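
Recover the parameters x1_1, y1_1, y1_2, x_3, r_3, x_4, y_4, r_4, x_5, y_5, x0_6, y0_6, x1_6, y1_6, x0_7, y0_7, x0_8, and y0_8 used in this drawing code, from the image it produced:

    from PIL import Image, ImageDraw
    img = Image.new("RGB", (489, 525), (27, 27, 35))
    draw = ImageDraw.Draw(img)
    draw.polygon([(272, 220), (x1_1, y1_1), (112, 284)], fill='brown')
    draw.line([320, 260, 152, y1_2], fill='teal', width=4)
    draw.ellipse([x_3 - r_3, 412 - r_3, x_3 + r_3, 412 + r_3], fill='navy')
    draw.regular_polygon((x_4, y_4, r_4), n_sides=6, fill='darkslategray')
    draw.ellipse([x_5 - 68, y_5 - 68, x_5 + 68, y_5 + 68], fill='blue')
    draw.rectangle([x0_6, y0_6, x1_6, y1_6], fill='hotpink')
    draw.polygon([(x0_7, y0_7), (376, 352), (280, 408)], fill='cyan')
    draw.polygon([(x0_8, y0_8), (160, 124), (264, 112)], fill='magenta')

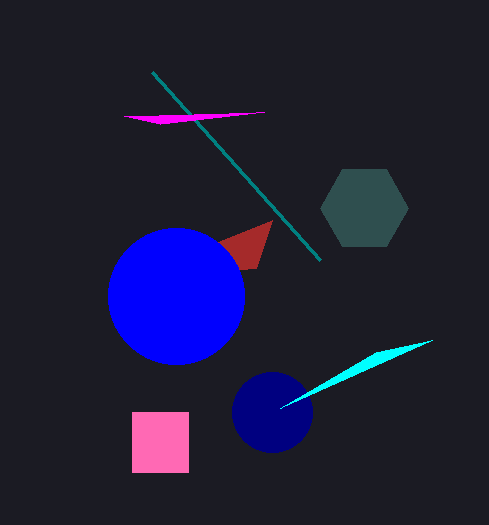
x1_1 = 256; y1_1 = 268; y1_2 = 72; x_3 = 272; r_3 = 40; x_4 = 364; y_4 = 208; r_4 = 44; x_5 = 176; y_5 = 296; x0_6 = 132; y0_6 = 412; x1_6 = 188; y1_6 = 472; x0_7 = 432; y0_7 = 340; x0_8 = 124; y0_8 = 116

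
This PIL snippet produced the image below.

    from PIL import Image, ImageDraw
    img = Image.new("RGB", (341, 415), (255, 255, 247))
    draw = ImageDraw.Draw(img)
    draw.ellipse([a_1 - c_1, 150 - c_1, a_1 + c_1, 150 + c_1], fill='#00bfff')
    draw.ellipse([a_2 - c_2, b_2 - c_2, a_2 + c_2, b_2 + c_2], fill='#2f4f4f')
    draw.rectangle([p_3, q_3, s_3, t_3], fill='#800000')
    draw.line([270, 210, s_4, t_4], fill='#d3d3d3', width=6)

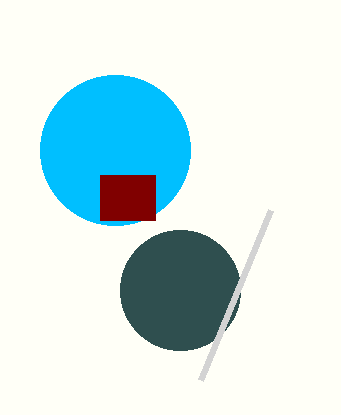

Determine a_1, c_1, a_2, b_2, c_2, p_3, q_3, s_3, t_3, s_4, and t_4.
a_1 = 115, c_1 = 75, a_2 = 180, b_2 = 290, c_2 = 60, p_3 = 100, q_3 = 175, s_3 = 155, t_3 = 220, s_4 = 200, t_4 = 380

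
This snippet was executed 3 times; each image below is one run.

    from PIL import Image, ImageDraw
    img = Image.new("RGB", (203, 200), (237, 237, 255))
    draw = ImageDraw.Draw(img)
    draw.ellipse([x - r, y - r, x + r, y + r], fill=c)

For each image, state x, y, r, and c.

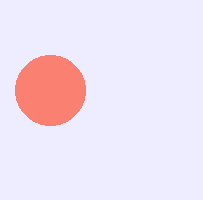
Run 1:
x = 50, y = 90, r = 35, c = 'salmon'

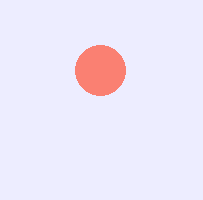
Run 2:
x = 100; y = 70; r = 25; c = 'salmon'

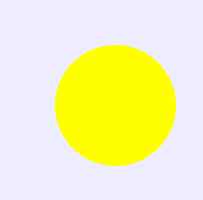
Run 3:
x = 115
y = 105
r = 60
c = 'yellow'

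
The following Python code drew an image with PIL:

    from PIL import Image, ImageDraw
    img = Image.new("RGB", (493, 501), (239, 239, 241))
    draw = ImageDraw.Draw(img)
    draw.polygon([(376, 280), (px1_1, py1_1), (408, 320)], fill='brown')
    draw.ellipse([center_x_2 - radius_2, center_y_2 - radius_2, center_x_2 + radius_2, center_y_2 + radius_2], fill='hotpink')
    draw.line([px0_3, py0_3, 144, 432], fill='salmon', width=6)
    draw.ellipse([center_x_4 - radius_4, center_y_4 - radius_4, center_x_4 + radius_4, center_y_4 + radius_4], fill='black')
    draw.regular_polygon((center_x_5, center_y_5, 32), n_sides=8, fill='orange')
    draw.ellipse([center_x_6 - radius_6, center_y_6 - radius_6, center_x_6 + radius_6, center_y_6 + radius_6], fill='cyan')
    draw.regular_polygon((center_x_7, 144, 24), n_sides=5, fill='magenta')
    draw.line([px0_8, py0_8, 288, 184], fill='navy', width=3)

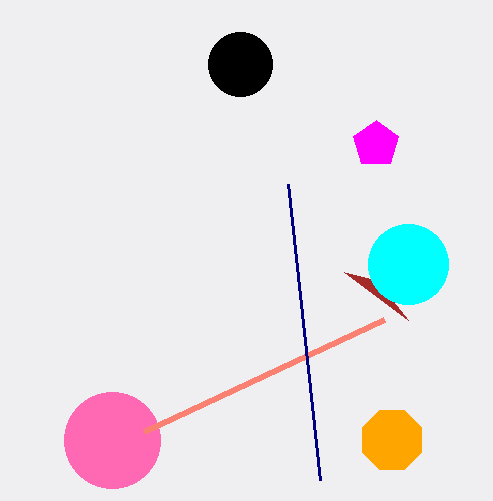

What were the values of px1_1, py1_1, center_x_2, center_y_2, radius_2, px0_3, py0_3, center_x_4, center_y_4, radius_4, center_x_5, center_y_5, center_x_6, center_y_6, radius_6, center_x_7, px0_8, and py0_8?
px1_1 = 344
py1_1 = 272
center_x_2 = 112
center_y_2 = 440
radius_2 = 48
px0_3 = 384
py0_3 = 320
center_x_4 = 240
center_y_4 = 64
radius_4 = 32
center_x_5 = 392
center_y_5 = 440
center_x_6 = 408
center_y_6 = 264
radius_6 = 40
center_x_7 = 376
px0_8 = 320
py0_8 = 480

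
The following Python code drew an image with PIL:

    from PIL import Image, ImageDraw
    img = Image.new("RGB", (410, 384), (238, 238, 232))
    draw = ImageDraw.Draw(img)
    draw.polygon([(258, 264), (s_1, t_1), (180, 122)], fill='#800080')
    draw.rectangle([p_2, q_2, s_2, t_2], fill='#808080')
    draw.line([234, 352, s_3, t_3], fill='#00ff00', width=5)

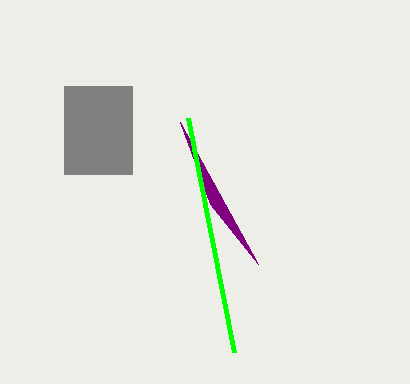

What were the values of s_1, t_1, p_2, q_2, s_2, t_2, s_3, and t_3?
s_1 = 210; t_1 = 204; p_2 = 64; q_2 = 86; s_2 = 132; t_2 = 174; s_3 = 188; t_3 = 118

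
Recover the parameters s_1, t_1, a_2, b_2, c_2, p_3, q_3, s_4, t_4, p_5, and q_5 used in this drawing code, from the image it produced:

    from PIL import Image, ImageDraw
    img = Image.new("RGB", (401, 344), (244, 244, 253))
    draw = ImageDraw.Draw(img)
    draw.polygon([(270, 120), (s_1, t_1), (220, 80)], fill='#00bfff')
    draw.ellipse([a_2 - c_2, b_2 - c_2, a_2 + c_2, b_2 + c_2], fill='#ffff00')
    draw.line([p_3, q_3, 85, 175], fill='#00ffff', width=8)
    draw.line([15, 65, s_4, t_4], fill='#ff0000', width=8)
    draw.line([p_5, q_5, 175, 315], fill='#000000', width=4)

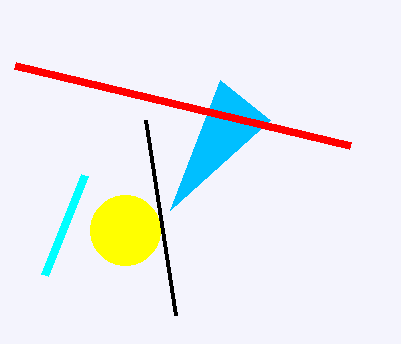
s_1 = 170; t_1 = 210; a_2 = 125; b_2 = 230; c_2 = 35; p_3 = 45; q_3 = 275; s_4 = 350; t_4 = 145; p_5 = 145; q_5 = 120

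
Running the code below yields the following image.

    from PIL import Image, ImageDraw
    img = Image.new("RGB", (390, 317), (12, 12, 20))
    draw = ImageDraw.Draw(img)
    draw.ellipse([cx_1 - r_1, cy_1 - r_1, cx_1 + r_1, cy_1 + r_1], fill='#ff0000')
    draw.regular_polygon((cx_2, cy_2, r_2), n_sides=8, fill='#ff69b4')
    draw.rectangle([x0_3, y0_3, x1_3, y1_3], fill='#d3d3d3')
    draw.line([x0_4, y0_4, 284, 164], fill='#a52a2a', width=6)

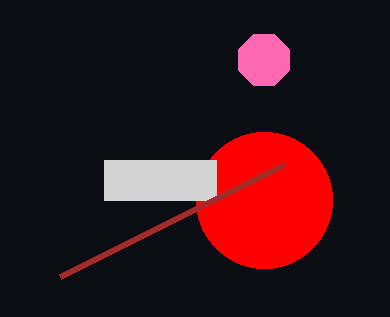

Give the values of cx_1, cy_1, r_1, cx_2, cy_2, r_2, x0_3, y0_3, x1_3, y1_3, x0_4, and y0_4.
cx_1 = 264
cy_1 = 200
r_1 = 68
cx_2 = 264
cy_2 = 60
r_2 = 28
x0_3 = 104
y0_3 = 160
x1_3 = 216
y1_3 = 200
x0_4 = 60
y0_4 = 276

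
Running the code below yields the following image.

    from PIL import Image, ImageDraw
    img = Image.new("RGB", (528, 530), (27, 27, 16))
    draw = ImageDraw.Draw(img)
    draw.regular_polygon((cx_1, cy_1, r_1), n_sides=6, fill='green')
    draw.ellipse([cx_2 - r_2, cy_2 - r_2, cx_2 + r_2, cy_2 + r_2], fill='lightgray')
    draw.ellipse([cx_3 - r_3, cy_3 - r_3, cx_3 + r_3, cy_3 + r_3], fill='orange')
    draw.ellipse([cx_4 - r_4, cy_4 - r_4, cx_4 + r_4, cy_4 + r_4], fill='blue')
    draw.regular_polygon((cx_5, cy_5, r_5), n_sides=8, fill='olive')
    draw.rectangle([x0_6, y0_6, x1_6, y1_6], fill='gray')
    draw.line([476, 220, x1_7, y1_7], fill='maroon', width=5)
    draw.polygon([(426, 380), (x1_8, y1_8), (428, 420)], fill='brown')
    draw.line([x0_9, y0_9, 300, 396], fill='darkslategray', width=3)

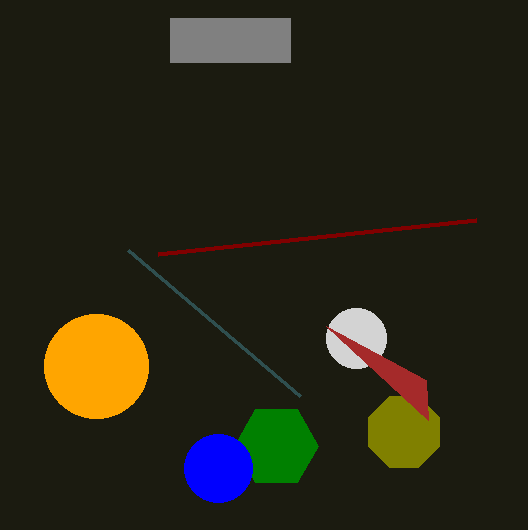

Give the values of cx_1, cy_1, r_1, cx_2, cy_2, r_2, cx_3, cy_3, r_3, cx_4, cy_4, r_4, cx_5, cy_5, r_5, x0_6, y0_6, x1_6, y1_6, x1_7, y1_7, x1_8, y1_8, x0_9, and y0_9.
cx_1 = 276
cy_1 = 446
r_1 = 42
cx_2 = 356
cy_2 = 338
r_2 = 30
cx_3 = 96
cy_3 = 366
r_3 = 52
cx_4 = 218
cy_4 = 468
r_4 = 34
cx_5 = 404
cy_5 = 432
r_5 = 38
x0_6 = 170
y0_6 = 18
x1_6 = 290
y1_6 = 62
x1_7 = 158
y1_7 = 254
x1_8 = 326
y1_8 = 326
x0_9 = 128
y0_9 = 250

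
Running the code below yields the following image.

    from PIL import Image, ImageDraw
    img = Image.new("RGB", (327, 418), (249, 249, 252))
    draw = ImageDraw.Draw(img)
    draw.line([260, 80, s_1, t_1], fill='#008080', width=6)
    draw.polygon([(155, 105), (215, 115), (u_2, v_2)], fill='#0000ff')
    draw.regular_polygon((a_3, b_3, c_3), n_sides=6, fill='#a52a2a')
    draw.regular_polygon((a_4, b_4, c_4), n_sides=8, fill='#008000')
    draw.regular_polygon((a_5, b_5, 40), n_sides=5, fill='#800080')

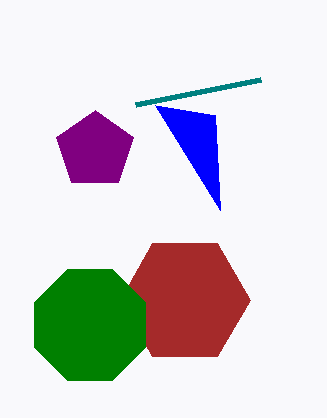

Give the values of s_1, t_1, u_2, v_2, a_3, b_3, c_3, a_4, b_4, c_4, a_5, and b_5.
s_1 = 135; t_1 = 105; u_2 = 220; v_2 = 210; a_3 = 185; b_3 = 300; c_3 = 65; a_4 = 90; b_4 = 325; c_4 = 60; a_5 = 95; b_5 = 150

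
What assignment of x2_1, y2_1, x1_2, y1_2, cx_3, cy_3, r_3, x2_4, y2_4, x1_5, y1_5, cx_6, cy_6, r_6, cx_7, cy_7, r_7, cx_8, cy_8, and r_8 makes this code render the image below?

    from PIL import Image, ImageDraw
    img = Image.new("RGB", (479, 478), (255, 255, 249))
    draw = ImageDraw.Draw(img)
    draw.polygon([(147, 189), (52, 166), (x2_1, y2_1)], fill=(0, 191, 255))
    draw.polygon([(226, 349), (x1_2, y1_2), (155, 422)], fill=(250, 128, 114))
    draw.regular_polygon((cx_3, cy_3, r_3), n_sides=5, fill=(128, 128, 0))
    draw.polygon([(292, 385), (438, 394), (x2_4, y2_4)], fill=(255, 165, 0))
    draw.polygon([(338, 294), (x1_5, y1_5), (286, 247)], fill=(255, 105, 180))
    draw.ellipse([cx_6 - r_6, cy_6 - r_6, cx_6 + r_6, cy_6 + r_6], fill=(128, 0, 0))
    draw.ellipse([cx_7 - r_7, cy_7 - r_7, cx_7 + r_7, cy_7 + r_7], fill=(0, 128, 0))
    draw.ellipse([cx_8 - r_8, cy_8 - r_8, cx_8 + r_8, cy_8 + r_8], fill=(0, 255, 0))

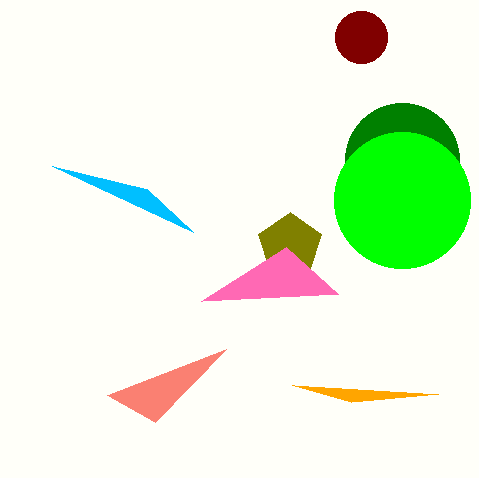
x2_1 = 193
y2_1 = 232
x1_2 = 107
y1_2 = 395
cx_3 = 290
cy_3 = 245
r_3 = 33
x2_4 = 351
y2_4 = 402
x1_5 = 201
y1_5 = 301
cx_6 = 361
cy_6 = 37
r_6 = 26
cx_7 = 402
cy_7 = 160
r_7 = 57
cx_8 = 402
cy_8 = 200
r_8 = 68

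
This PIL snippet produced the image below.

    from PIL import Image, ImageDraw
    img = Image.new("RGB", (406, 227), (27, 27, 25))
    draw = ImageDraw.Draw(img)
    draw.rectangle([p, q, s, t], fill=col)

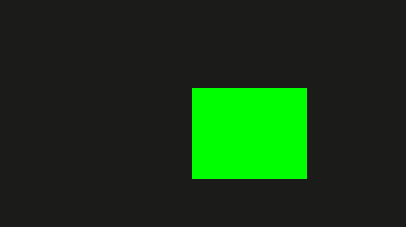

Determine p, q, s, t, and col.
p = 192; q = 88; s = 306; t = 178; col = 'lime'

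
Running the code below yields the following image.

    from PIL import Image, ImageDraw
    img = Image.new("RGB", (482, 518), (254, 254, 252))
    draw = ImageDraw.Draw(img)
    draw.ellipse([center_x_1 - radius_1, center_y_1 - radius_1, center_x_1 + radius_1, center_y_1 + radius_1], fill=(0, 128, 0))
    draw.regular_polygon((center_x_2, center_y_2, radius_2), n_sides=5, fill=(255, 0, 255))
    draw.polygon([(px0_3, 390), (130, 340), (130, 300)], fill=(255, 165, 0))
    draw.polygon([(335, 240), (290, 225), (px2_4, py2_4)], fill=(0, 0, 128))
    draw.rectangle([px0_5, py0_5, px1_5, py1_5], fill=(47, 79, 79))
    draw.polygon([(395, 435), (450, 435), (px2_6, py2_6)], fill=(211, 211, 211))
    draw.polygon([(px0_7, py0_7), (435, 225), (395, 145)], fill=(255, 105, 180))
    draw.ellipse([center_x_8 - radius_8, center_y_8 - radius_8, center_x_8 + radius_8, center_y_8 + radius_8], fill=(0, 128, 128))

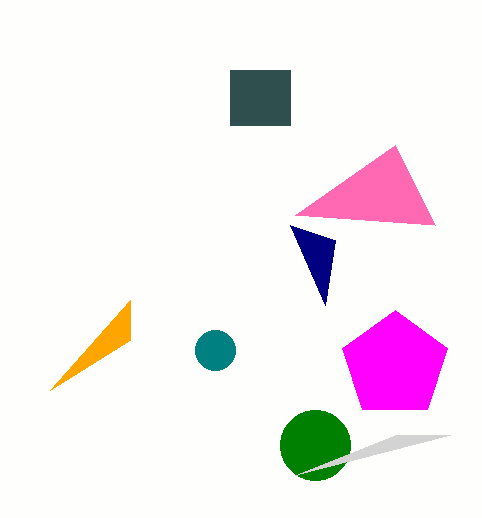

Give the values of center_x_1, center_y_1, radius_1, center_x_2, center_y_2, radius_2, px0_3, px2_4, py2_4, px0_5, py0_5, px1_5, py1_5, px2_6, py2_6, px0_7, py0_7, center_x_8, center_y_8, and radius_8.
center_x_1 = 315; center_y_1 = 445; radius_1 = 35; center_x_2 = 395; center_y_2 = 365; radius_2 = 55; px0_3 = 50; px2_4 = 325; py2_4 = 305; px0_5 = 230; py0_5 = 70; px1_5 = 290; py1_5 = 125; px2_6 = 295; py2_6 = 475; px0_7 = 295; py0_7 = 215; center_x_8 = 215; center_y_8 = 350; radius_8 = 20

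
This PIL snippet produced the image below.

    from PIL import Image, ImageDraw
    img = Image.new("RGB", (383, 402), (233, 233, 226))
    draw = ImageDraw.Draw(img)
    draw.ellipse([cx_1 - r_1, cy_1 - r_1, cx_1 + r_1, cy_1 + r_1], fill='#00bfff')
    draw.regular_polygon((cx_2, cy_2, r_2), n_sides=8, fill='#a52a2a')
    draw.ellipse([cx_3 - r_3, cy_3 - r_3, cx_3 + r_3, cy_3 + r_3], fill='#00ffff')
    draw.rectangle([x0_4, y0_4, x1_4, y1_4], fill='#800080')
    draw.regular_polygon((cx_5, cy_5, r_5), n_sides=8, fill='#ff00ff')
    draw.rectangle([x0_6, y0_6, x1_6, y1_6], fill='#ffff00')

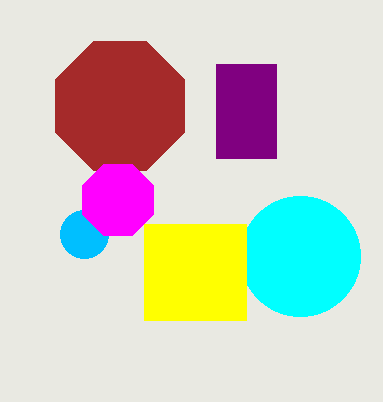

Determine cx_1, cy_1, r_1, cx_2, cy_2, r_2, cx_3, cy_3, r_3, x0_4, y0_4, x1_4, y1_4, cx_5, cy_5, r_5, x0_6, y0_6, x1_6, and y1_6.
cx_1 = 84, cy_1 = 234, r_1 = 24, cx_2 = 120, cy_2 = 106, r_2 = 70, cx_3 = 300, cy_3 = 256, r_3 = 60, x0_4 = 216, y0_4 = 64, x1_4 = 276, y1_4 = 158, cx_5 = 118, cy_5 = 200, r_5 = 38, x0_6 = 144, y0_6 = 224, x1_6 = 246, y1_6 = 320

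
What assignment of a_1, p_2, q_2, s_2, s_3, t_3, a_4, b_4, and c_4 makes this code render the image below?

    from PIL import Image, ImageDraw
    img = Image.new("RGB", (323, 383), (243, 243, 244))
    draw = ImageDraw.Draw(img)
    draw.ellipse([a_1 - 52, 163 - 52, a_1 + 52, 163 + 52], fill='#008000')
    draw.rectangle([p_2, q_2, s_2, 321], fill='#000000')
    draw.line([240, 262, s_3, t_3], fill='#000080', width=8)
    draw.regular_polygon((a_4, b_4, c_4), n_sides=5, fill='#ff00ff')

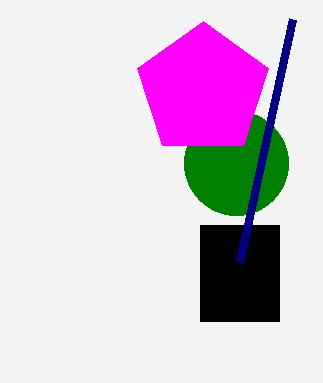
a_1 = 236, p_2 = 200, q_2 = 225, s_2 = 279, s_3 = 293, t_3 = 19, a_4 = 203, b_4 = 90, c_4 = 69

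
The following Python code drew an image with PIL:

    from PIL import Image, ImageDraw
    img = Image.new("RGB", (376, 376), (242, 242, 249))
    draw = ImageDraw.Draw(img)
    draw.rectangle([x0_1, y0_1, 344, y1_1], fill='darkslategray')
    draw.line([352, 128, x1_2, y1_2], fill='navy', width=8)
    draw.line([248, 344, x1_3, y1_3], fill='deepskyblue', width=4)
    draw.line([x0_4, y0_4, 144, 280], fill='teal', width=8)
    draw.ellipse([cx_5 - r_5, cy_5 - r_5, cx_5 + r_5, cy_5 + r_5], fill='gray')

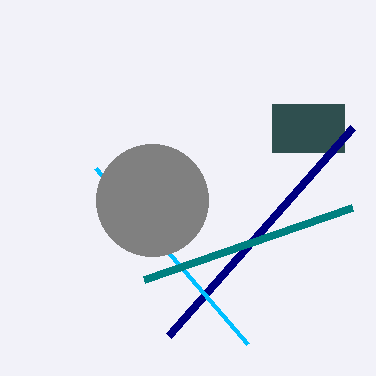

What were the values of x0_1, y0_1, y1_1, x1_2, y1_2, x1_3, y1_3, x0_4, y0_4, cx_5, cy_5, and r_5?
x0_1 = 272; y0_1 = 104; y1_1 = 152; x1_2 = 168; y1_2 = 336; x1_3 = 96; y1_3 = 168; x0_4 = 352; y0_4 = 208; cx_5 = 152; cy_5 = 200; r_5 = 56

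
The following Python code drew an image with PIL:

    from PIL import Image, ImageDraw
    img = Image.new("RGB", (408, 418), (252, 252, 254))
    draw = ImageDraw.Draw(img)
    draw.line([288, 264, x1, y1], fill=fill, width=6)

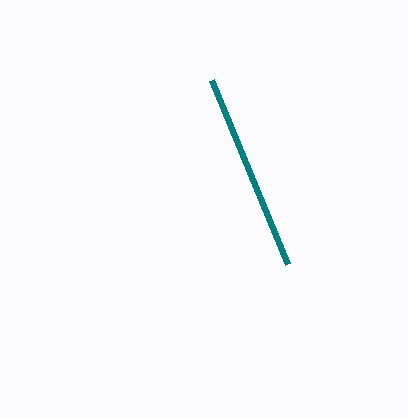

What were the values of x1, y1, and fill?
x1 = 212, y1 = 80, fill = 'teal'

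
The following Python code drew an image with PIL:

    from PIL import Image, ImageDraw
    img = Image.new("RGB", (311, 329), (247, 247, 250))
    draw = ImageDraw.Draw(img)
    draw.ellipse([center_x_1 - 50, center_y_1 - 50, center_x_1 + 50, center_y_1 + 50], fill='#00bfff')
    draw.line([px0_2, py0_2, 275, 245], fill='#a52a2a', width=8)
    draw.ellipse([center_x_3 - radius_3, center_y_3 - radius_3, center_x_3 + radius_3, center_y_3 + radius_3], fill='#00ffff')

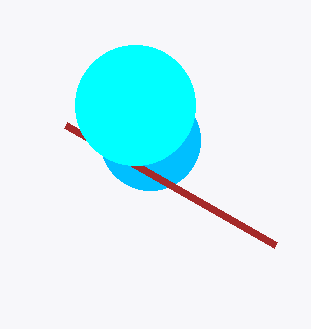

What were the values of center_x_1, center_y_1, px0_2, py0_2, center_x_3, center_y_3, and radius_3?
center_x_1 = 150; center_y_1 = 140; px0_2 = 65; py0_2 = 125; center_x_3 = 135; center_y_3 = 105; radius_3 = 60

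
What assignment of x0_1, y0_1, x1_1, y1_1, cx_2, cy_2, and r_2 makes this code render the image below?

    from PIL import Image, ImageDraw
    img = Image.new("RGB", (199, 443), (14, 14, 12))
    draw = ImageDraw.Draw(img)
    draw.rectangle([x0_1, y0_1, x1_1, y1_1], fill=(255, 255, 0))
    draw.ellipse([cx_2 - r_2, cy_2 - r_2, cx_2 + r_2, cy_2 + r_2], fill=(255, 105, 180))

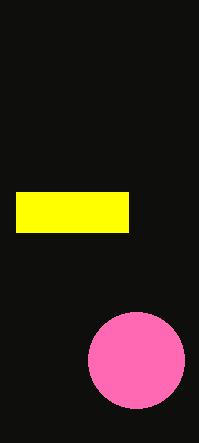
x0_1 = 16; y0_1 = 192; x1_1 = 128; y1_1 = 232; cx_2 = 136; cy_2 = 360; r_2 = 48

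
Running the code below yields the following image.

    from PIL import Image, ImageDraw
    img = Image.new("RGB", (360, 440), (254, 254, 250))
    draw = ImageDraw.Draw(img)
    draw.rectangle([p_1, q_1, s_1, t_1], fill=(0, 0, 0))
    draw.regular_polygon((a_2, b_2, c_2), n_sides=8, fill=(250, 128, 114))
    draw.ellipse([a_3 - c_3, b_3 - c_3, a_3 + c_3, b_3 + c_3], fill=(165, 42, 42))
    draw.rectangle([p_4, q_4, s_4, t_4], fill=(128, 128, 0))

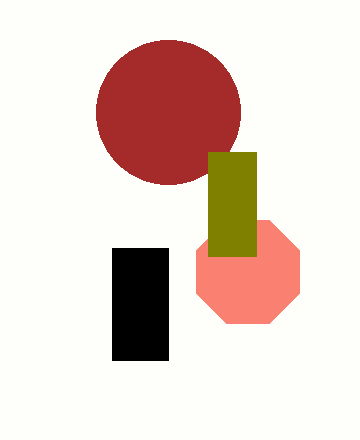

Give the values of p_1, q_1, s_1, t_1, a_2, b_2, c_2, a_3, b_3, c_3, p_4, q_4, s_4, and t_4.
p_1 = 112, q_1 = 248, s_1 = 168, t_1 = 360, a_2 = 248, b_2 = 272, c_2 = 56, a_3 = 168, b_3 = 112, c_3 = 72, p_4 = 208, q_4 = 152, s_4 = 256, t_4 = 256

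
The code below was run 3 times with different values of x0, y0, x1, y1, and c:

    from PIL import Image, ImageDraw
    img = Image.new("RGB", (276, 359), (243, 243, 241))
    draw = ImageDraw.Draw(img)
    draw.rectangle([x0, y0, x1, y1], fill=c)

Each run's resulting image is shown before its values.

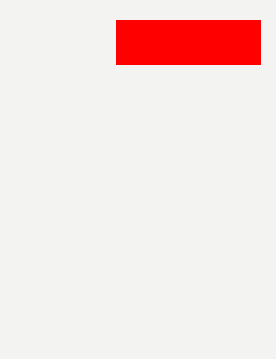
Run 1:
x0 = 116; y0 = 20; x1 = 260; y1 = 64; c = 'red'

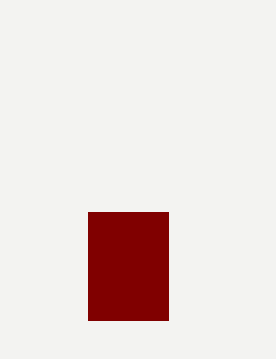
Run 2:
x0 = 88, y0 = 212, x1 = 168, y1 = 320, c = 'maroon'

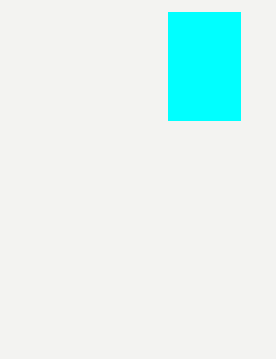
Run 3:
x0 = 168; y0 = 12; x1 = 240; y1 = 120; c = 'cyan'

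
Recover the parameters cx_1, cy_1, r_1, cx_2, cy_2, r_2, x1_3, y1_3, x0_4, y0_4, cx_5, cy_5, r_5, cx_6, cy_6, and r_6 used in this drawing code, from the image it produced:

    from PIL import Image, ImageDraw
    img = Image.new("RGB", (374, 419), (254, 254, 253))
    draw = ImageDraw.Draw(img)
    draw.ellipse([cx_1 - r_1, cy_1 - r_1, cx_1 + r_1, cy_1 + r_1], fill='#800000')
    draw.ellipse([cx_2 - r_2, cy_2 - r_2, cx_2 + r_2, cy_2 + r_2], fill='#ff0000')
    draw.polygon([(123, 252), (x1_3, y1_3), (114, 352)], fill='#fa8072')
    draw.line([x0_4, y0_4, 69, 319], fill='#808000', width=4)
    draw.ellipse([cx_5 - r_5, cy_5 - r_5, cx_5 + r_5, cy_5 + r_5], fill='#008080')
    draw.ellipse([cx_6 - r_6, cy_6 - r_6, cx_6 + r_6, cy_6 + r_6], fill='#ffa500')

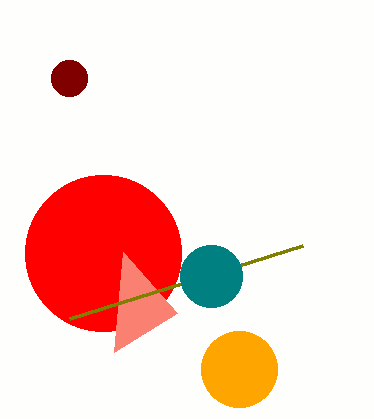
cx_1 = 69, cy_1 = 78, r_1 = 18, cx_2 = 103, cy_2 = 253, r_2 = 78, x1_3 = 177, y1_3 = 313, x0_4 = 302, y0_4 = 246, cx_5 = 211, cy_5 = 276, r_5 = 31, cx_6 = 239, cy_6 = 369, r_6 = 38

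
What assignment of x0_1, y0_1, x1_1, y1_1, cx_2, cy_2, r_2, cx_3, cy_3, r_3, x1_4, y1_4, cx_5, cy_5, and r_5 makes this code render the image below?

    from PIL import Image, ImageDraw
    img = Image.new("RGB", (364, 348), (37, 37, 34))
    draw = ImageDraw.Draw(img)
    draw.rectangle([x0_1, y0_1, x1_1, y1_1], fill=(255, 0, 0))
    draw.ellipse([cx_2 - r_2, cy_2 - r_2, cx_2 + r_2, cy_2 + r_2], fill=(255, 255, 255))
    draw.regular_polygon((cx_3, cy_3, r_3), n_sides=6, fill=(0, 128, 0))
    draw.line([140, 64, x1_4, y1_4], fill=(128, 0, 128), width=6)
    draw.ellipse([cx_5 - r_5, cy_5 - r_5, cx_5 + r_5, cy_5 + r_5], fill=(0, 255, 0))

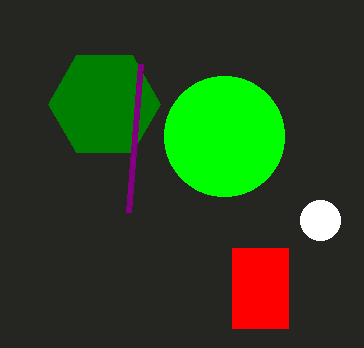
x0_1 = 232; y0_1 = 248; x1_1 = 288; y1_1 = 328; cx_2 = 320; cy_2 = 220; r_2 = 20; cx_3 = 104; cy_3 = 104; r_3 = 56; x1_4 = 128; y1_4 = 212; cx_5 = 224; cy_5 = 136; r_5 = 60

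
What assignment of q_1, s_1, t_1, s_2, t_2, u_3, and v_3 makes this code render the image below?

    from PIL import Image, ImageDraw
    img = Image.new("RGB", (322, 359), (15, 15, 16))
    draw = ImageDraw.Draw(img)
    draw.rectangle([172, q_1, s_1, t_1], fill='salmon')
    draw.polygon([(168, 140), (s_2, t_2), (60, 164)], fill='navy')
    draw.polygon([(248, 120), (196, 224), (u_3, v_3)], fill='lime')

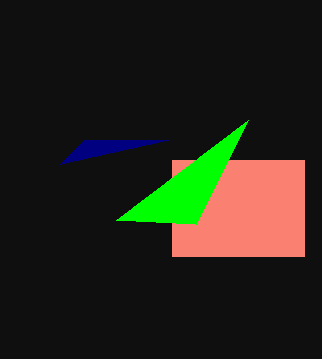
q_1 = 160, s_1 = 304, t_1 = 256, s_2 = 84, t_2 = 140, u_3 = 116, v_3 = 220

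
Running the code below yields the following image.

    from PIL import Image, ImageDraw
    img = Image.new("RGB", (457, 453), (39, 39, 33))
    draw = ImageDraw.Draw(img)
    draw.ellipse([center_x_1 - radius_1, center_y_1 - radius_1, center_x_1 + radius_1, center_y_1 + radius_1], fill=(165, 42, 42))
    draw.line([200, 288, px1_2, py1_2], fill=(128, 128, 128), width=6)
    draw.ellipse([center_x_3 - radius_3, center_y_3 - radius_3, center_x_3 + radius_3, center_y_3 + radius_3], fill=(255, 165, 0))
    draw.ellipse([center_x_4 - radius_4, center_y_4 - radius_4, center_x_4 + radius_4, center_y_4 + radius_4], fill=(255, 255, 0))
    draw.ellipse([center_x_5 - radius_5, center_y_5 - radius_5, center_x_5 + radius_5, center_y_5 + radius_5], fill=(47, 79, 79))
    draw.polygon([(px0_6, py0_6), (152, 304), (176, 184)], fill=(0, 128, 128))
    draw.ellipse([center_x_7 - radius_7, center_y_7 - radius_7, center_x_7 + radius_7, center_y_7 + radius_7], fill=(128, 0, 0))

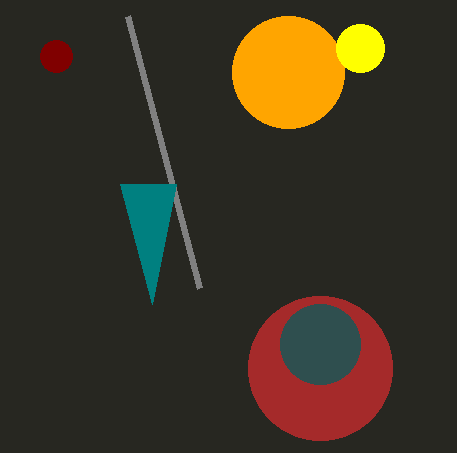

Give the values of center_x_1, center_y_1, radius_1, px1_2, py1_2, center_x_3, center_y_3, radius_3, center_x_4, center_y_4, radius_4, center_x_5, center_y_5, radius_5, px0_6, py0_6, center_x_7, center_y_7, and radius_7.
center_x_1 = 320; center_y_1 = 368; radius_1 = 72; px1_2 = 128; py1_2 = 16; center_x_3 = 288; center_y_3 = 72; radius_3 = 56; center_x_4 = 360; center_y_4 = 48; radius_4 = 24; center_x_5 = 320; center_y_5 = 344; radius_5 = 40; px0_6 = 120; py0_6 = 184; center_x_7 = 56; center_y_7 = 56; radius_7 = 16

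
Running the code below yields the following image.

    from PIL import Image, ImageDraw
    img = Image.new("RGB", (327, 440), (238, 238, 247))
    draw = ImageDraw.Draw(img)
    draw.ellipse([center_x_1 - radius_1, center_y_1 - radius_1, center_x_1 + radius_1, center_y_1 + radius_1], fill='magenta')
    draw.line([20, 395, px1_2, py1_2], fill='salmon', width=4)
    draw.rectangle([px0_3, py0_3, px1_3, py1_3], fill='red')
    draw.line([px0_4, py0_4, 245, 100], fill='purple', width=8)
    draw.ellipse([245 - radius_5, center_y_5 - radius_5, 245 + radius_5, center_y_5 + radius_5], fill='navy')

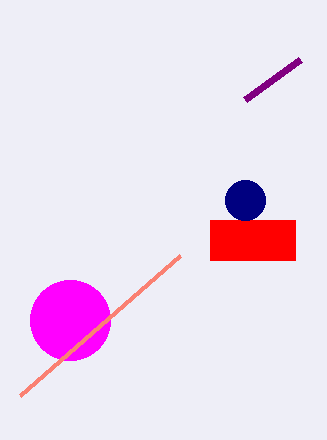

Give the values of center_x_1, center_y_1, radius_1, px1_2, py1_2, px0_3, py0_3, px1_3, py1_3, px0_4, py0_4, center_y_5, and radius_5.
center_x_1 = 70; center_y_1 = 320; radius_1 = 40; px1_2 = 180; py1_2 = 255; px0_3 = 210; py0_3 = 220; px1_3 = 295; py1_3 = 260; px0_4 = 300; py0_4 = 60; center_y_5 = 200; radius_5 = 20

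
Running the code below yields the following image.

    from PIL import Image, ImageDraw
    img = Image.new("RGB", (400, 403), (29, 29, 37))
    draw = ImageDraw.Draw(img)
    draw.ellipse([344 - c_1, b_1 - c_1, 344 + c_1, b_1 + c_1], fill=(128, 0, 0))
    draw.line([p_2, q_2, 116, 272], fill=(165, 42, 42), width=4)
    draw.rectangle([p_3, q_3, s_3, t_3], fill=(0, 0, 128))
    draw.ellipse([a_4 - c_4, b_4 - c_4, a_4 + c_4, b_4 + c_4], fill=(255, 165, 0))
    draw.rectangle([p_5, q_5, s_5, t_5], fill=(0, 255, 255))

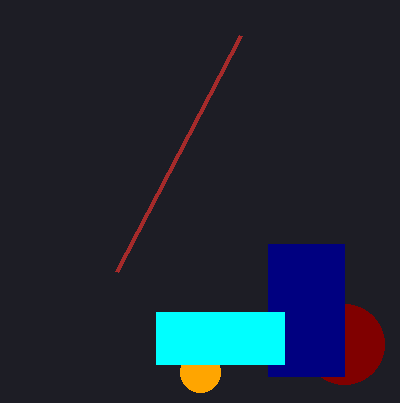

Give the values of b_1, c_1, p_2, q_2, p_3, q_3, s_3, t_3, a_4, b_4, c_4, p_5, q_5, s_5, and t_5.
b_1 = 344, c_1 = 40, p_2 = 240, q_2 = 36, p_3 = 268, q_3 = 244, s_3 = 344, t_3 = 376, a_4 = 200, b_4 = 372, c_4 = 20, p_5 = 156, q_5 = 312, s_5 = 284, t_5 = 364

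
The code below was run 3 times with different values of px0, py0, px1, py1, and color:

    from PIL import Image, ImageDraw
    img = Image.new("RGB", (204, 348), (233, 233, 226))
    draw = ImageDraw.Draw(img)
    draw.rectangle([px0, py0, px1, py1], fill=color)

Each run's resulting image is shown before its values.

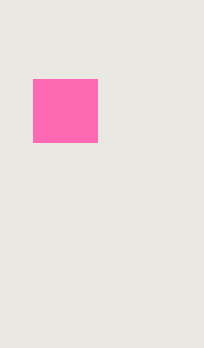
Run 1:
px0 = 33; py0 = 79; px1 = 97; py1 = 142; color = 'hotpink'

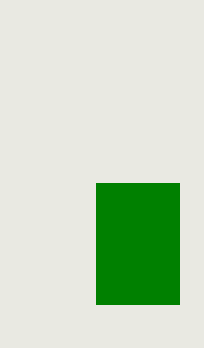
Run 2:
px0 = 96
py0 = 183
px1 = 179
py1 = 304
color = 'green'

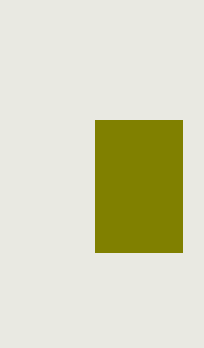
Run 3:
px0 = 95, py0 = 120, px1 = 182, py1 = 252, color = 'olive'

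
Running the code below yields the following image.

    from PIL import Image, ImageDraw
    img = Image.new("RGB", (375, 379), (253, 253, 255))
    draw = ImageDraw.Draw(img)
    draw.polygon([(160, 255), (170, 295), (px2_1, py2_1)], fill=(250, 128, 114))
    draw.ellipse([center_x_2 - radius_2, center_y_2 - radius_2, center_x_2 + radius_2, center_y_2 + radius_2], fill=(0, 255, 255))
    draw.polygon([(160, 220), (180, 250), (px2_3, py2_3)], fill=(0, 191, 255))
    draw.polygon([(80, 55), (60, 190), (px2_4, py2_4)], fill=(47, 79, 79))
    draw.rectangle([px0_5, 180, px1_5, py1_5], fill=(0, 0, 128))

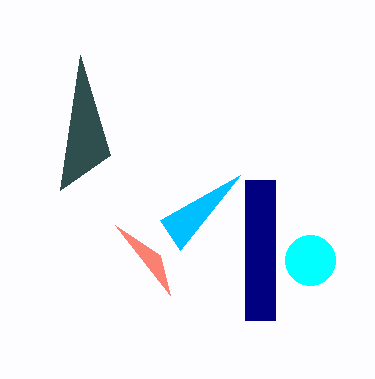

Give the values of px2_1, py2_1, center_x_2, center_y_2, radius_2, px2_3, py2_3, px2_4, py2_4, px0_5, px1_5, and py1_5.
px2_1 = 115
py2_1 = 225
center_x_2 = 310
center_y_2 = 260
radius_2 = 25
px2_3 = 240
py2_3 = 175
px2_4 = 110
py2_4 = 155
px0_5 = 245
px1_5 = 275
py1_5 = 320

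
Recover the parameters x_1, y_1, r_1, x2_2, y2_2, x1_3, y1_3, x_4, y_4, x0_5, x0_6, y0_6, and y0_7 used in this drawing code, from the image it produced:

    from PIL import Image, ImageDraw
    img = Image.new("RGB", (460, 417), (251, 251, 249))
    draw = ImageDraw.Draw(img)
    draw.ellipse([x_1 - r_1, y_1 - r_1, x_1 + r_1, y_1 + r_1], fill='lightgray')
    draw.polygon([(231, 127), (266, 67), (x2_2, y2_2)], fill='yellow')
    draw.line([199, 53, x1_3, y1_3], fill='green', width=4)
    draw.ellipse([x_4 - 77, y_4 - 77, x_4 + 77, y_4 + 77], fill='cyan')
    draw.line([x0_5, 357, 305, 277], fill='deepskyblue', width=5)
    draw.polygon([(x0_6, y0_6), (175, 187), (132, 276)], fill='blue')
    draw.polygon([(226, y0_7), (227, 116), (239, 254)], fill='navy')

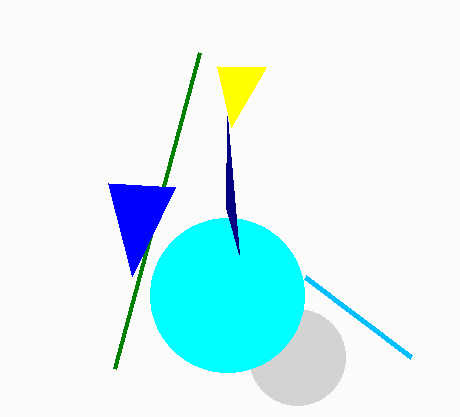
x_1 = 297
y_1 = 357
r_1 = 48
x2_2 = 217
y2_2 = 66
x1_3 = 114
y1_3 = 369
x_4 = 227
y_4 = 295
x0_5 = 411
x0_6 = 108
y0_6 = 183
y0_7 = 208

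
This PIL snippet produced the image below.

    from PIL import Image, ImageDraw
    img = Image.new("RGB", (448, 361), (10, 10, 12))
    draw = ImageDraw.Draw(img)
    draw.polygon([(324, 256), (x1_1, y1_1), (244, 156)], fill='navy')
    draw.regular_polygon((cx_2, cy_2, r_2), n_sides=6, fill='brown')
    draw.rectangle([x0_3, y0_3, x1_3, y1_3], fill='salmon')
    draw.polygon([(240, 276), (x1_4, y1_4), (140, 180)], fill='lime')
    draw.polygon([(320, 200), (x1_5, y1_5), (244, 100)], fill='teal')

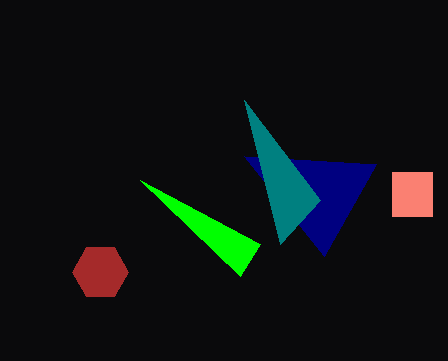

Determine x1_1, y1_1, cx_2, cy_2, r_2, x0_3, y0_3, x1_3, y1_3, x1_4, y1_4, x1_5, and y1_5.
x1_1 = 376; y1_1 = 164; cx_2 = 100; cy_2 = 272; r_2 = 28; x0_3 = 392; y0_3 = 172; x1_3 = 432; y1_3 = 216; x1_4 = 260; y1_4 = 244; x1_5 = 280; y1_5 = 244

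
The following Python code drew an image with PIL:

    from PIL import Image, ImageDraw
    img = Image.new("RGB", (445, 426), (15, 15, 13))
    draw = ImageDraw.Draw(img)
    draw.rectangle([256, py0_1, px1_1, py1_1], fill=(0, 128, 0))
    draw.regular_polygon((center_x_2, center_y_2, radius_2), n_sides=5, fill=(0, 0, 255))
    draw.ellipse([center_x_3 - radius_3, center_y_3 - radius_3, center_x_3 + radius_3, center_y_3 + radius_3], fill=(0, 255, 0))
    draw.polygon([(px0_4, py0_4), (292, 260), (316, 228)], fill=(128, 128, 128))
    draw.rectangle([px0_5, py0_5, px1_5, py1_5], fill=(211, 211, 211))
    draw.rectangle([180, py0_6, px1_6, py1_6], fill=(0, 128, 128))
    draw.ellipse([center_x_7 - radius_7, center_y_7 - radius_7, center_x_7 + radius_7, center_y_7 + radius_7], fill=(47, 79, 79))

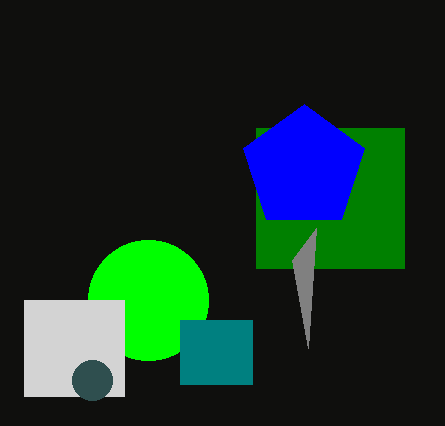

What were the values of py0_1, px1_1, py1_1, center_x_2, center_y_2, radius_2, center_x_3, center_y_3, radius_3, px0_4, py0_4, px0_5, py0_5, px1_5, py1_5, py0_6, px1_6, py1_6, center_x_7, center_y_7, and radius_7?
py0_1 = 128, px1_1 = 404, py1_1 = 268, center_x_2 = 304, center_y_2 = 168, radius_2 = 64, center_x_3 = 148, center_y_3 = 300, radius_3 = 60, px0_4 = 308, py0_4 = 348, px0_5 = 24, py0_5 = 300, px1_5 = 124, py1_5 = 396, py0_6 = 320, px1_6 = 252, py1_6 = 384, center_x_7 = 92, center_y_7 = 380, radius_7 = 20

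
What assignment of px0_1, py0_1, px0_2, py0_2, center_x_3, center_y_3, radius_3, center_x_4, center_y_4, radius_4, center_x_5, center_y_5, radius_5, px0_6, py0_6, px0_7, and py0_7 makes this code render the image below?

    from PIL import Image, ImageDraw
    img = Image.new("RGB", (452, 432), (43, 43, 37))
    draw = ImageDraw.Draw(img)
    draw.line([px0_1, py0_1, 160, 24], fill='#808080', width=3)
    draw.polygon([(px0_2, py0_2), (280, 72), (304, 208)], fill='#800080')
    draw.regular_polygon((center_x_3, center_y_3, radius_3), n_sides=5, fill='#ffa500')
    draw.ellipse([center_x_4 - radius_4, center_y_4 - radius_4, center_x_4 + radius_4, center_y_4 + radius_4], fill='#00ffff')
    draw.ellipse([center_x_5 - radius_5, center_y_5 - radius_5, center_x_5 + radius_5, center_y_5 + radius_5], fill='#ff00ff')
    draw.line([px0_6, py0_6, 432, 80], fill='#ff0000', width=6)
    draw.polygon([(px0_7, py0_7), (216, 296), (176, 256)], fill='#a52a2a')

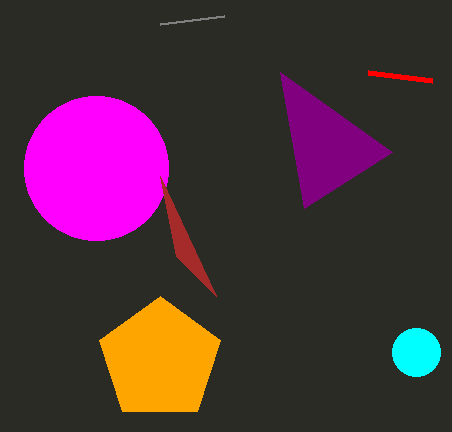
px0_1 = 224, py0_1 = 16, px0_2 = 392, py0_2 = 152, center_x_3 = 160, center_y_3 = 360, radius_3 = 64, center_x_4 = 416, center_y_4 = 352, radius_4 = 24, center_x_5 = 96, center_y_5 = 168, radius_5 = 72, px0_6 = 368, py0_6 = 72, px0_7 = 160, py0_7 = 176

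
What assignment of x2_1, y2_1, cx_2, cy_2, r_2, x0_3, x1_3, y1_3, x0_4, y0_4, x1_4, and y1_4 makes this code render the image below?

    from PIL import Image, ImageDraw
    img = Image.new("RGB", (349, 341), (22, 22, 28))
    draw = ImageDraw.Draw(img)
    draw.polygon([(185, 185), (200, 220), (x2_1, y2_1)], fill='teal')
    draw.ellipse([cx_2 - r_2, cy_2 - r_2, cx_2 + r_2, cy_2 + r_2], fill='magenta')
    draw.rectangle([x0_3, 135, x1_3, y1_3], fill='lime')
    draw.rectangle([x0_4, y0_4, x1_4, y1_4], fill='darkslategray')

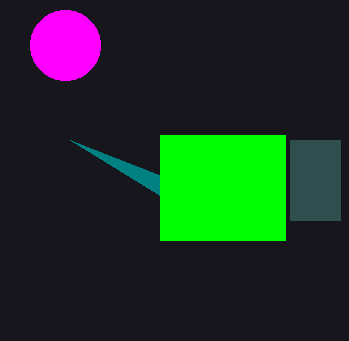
x2_1 = 70, y2_1 = 140, cx_2 = 65, cy_2 = 45, r_2 = 35, x0_3 = 160, x1_3 = 285, y1_3 = 240, x0_4 = 290, y0_4 = 140, x1_4 = 340, y1_4 = 220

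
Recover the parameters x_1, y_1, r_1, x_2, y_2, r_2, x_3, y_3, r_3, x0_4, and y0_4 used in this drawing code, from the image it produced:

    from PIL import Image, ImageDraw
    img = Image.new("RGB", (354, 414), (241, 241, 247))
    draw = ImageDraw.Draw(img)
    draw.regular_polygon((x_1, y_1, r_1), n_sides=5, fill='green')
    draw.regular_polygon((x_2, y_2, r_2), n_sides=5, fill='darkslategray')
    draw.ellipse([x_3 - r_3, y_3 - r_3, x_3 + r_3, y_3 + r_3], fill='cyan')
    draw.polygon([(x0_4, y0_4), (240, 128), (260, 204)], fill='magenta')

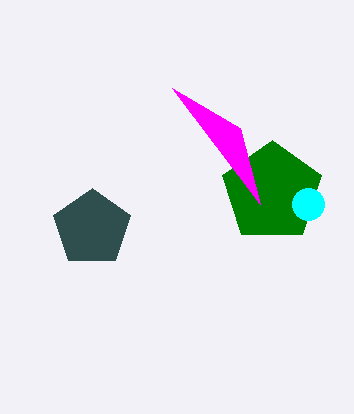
x_1 = 272, y_1 = 192, r_1 = 52, x_2 = 92, y_2 = 228, r_2 = 40, x_3 = 308, y_3 = 204, r_3 = 16, x0_4 = 172, y0_4 = 88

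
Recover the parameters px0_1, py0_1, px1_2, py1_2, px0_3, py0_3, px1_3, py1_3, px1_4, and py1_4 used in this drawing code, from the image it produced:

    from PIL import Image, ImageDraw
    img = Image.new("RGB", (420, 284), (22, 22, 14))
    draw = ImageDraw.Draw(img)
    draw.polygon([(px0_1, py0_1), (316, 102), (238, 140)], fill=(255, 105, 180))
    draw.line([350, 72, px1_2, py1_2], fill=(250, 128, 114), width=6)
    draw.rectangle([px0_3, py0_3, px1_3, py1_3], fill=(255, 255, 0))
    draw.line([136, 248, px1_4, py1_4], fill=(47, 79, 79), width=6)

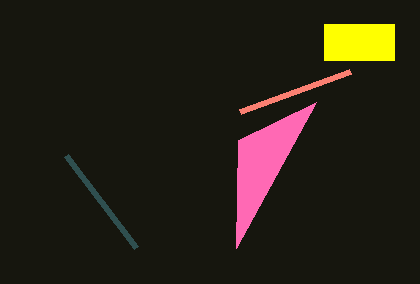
px0_1 = 236
py0_1 = 248
px1_2 = 240
py1_2 = 112
px0_3 = 324
py0_3 = 24
px1_3 = 394
py1_3 = 60
px1_4 = 66
py1_4 = 156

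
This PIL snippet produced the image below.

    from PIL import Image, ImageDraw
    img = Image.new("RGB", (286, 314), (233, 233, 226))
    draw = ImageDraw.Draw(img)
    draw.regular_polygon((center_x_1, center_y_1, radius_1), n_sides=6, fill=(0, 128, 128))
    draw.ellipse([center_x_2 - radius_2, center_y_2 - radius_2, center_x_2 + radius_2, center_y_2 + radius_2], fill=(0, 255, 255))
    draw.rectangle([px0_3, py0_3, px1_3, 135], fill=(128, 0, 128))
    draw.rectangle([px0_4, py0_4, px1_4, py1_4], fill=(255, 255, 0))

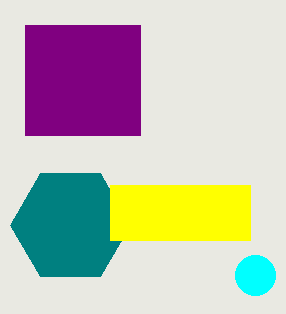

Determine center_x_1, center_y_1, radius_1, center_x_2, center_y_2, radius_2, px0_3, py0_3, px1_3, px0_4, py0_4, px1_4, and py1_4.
center_x_1 = 70; center_y_1 = 225; radius_1 = 60; center_x_2 = 255; center_y_2 = 275; radius_2 = 20; px0_3 = 25; py0_3 = 25; px1_3 = 140; px0_4 = 110; py0_4 = 185; px1_4 = 250; py1_4 = 240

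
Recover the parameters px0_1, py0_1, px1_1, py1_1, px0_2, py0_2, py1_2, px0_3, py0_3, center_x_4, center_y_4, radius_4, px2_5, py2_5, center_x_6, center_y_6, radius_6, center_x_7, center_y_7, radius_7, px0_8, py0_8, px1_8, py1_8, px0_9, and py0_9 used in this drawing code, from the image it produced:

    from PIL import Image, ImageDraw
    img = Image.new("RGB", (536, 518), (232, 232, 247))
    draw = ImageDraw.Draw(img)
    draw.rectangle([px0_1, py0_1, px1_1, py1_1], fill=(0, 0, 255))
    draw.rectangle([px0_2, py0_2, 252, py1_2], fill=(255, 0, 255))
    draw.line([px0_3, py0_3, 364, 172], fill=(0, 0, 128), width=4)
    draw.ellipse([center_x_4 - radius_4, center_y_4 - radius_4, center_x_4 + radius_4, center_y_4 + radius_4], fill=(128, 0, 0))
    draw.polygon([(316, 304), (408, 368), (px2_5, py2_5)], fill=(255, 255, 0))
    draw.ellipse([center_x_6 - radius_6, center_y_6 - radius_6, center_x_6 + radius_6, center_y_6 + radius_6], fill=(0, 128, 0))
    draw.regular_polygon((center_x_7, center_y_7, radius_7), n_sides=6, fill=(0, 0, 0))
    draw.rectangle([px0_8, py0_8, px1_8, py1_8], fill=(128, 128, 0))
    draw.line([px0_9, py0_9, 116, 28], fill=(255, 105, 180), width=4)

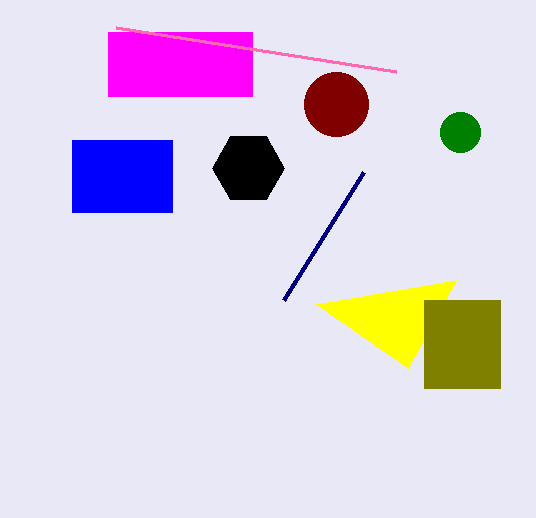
px0_1 = 72, py0_1 = 140, px1_1 = 172, py1_1 = 212, px0_2 = 108, py0_2 = 32, py1_2 = 96, px0_3 = 284, py0_3 = 300, center_x_4 = 336, center_y_4 = 104, radius_4 = 32, px2_5 = 456, py2_5 = 280, center_x_6 = 460, center_y_6 = 132, radius_6 = 20, center_x_7 = 248, center_y_7 = 168, radius_7 = 36, px0_8 = 424, py0_8 = 300, px1_8 = 500, py1_8 = 388, px0_9 = 396, py0_9 = 72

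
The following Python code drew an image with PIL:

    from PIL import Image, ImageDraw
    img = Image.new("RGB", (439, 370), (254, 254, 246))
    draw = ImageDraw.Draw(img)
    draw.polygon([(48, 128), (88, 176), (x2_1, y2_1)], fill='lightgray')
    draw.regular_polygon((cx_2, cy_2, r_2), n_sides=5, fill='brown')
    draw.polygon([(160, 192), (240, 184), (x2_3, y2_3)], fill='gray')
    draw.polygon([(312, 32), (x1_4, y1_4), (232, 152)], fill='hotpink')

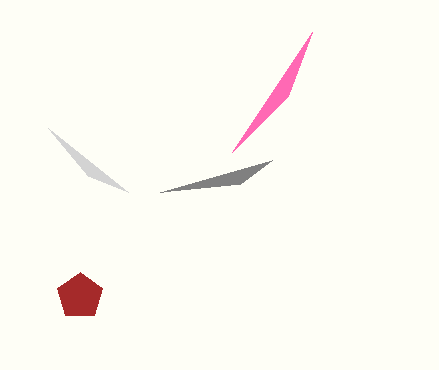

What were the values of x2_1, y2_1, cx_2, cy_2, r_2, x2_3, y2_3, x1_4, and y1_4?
x2_1 = 128, y2_1 = 192, cx_2 = 80, cy_2 = 296, r_2 = 24, x2_3 = 272, y2_3 = 160, x1_4 = 288, y1_4 = 96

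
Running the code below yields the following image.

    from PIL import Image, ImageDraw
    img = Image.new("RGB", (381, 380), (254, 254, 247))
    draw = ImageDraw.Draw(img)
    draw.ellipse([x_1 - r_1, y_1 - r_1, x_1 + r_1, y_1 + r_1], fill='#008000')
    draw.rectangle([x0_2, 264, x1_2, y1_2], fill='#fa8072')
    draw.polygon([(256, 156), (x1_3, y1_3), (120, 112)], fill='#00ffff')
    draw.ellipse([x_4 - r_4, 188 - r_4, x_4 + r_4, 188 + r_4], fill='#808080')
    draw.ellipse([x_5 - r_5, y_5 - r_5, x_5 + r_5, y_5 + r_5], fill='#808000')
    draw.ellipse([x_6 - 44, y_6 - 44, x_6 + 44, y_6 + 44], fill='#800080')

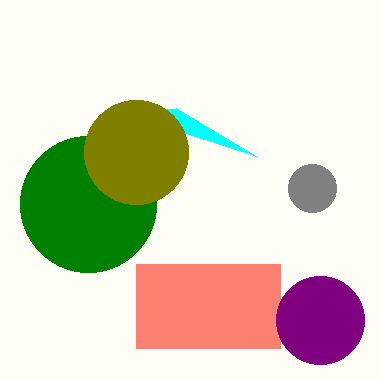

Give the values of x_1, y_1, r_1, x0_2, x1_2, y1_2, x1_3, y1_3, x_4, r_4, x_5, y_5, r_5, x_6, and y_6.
x_1 = 88, y_1 = 204, r_1 = 68, x0_2 = 136, x1_2 = 280, y1_2 = 348, x1_3 = 176, y1_3 = 108, x_4 = 312, r_4 = 24, x_5 = 136, y_5 = 152, r_5 = 52, x_6 = 320, y_6 = 320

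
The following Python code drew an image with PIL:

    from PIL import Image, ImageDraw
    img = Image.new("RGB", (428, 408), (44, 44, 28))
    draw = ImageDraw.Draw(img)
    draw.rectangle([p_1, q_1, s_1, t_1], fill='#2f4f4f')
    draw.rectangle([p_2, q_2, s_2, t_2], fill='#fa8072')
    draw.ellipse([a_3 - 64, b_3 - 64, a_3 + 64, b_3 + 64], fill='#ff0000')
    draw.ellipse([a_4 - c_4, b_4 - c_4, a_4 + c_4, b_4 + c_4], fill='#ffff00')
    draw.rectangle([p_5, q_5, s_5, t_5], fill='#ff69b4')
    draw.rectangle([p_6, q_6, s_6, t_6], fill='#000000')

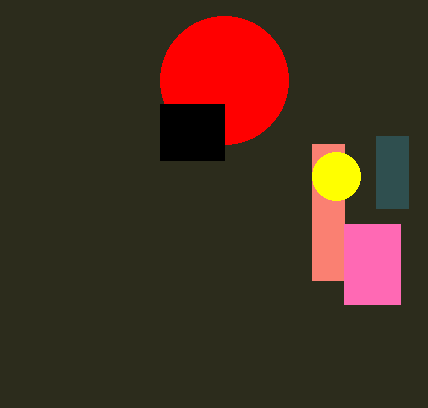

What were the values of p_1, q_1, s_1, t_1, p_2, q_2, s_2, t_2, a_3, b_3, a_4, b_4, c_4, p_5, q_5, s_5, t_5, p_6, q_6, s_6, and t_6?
p_1 = 376; q_1 = 136; s_1 = 408; t_1 = 208; p_2 = 312; q_2 = 144; s_2 = 344; t_2 = 280; a_3 = 224; b_3 = 80; a_4 = 336; b_4 = 176; c_4 = 24; p_5 = 344; q_5 = 224; s_5 = 400; t_5 = 304; p_6 = 160; q_6 = 104; s_6 = 224; t_6 = 160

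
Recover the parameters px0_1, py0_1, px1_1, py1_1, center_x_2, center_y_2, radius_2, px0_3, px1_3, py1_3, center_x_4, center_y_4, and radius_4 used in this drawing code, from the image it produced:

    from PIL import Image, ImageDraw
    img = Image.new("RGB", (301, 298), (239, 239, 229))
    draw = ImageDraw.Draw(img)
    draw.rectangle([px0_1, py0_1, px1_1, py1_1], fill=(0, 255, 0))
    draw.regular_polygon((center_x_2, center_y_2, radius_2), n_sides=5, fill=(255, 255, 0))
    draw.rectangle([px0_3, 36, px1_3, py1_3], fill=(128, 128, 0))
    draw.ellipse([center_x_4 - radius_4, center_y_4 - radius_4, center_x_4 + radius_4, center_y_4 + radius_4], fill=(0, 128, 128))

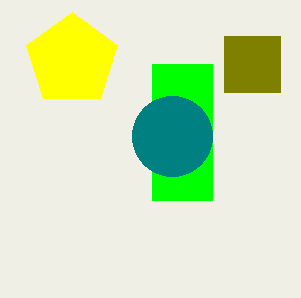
px0_1 = 152, py0_1 = 64, px1_1 = 212, py1_1 = 200, center_x_2 = 72, center_y_2 = 60, radius_2 = 48, px0_3 = 224, px1_3 = 280, py1_3 = 92, center_x_4 = 172, center_y_4 = 136, radius_4 = 40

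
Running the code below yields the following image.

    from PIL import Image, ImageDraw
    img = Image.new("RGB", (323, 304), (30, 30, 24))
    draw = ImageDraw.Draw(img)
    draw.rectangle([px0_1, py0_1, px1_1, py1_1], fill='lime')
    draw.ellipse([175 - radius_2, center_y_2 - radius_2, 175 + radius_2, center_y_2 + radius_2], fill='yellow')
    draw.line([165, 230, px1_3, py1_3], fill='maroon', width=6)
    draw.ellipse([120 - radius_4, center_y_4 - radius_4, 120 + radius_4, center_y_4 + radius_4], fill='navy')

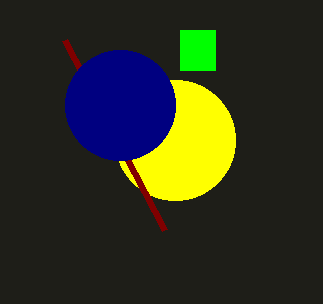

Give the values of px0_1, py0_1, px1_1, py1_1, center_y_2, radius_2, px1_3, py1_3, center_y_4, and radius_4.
px0_1 = 180, py0_1 = 30, px1_1 = 215, py1_1 = 70, center_y_2 = 140, radius_2 = 60, px1_3 = 65, py1_3 = 40, center_y_4 = 105, radius_4 = 55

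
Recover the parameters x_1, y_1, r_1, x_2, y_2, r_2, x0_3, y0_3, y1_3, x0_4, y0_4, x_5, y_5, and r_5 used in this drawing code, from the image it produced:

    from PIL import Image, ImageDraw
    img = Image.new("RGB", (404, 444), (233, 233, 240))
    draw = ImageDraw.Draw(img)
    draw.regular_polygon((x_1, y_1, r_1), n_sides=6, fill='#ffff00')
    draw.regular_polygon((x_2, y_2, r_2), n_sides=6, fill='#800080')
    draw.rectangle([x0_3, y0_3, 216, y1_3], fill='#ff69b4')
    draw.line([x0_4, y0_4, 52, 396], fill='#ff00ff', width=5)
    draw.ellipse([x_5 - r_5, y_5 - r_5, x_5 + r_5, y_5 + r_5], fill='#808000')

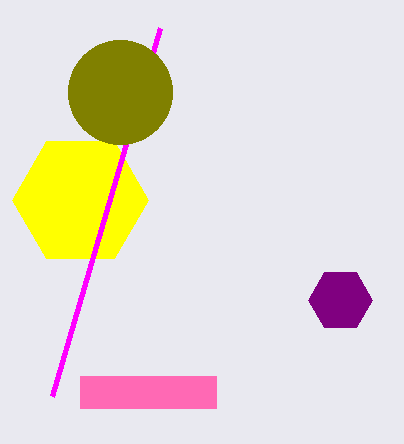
x_1 = 80
y_1 = 200
r_1 = 68
x_2 = 340
y_2 = 300
r_2 = 32
x0_3 = 80
y0_3 = 376
y1_3 = 408
x0_4 = 160
y0_4 = 28
x_5 = 120
y_5 = 92
r_5 = 52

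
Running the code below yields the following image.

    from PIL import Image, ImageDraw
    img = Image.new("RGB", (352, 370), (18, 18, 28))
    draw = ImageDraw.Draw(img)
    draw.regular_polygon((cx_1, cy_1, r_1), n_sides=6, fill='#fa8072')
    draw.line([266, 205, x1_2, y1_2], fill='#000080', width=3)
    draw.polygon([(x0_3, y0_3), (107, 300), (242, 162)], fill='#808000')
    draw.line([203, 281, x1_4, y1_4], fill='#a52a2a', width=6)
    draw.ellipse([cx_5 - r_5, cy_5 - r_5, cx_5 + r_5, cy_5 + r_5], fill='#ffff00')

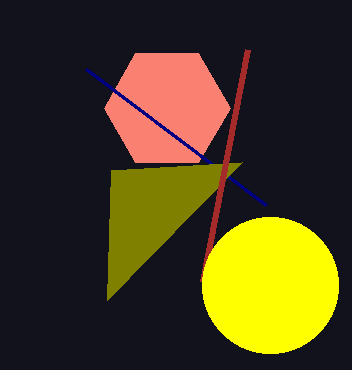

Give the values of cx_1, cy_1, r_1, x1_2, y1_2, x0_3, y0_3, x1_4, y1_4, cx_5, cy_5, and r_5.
cx_1 = 167; cy_1 = 108; r_1 = 63; x1_2 = 86; y1_2 = 69; x0_3 = 111; y0_3 = 170; x1_4 = 248; y1_4 = 49; cx_5 = 270; cy_5 = 285; r_5 = 68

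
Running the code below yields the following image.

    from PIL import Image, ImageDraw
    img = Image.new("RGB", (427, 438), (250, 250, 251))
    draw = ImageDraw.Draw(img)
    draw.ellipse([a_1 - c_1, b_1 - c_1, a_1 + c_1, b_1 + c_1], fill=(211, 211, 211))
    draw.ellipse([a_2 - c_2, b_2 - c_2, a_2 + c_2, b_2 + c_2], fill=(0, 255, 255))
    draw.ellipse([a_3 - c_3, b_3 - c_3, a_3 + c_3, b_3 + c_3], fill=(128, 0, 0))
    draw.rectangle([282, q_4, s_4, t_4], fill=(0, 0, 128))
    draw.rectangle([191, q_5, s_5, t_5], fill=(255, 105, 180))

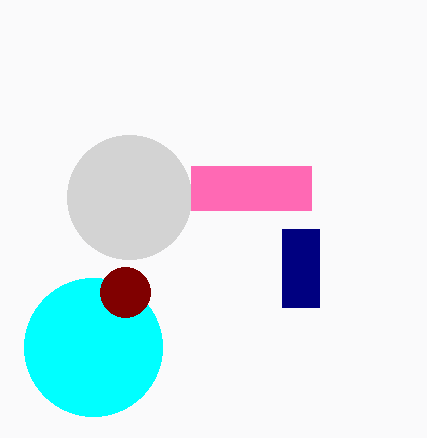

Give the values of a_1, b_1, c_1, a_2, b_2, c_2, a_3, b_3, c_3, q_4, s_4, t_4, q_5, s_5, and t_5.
a_1 = 129
b_1 = 197
c_1 = 62
a_2 = 93
b_2 = 347
c_2 = 69
a_3 = 125
b_3 = 292
c_3 = 25
q_4 = 229
s_4 = 319
t_4 = 307
q_5 = 166
s_5 = 311
t_5 = 210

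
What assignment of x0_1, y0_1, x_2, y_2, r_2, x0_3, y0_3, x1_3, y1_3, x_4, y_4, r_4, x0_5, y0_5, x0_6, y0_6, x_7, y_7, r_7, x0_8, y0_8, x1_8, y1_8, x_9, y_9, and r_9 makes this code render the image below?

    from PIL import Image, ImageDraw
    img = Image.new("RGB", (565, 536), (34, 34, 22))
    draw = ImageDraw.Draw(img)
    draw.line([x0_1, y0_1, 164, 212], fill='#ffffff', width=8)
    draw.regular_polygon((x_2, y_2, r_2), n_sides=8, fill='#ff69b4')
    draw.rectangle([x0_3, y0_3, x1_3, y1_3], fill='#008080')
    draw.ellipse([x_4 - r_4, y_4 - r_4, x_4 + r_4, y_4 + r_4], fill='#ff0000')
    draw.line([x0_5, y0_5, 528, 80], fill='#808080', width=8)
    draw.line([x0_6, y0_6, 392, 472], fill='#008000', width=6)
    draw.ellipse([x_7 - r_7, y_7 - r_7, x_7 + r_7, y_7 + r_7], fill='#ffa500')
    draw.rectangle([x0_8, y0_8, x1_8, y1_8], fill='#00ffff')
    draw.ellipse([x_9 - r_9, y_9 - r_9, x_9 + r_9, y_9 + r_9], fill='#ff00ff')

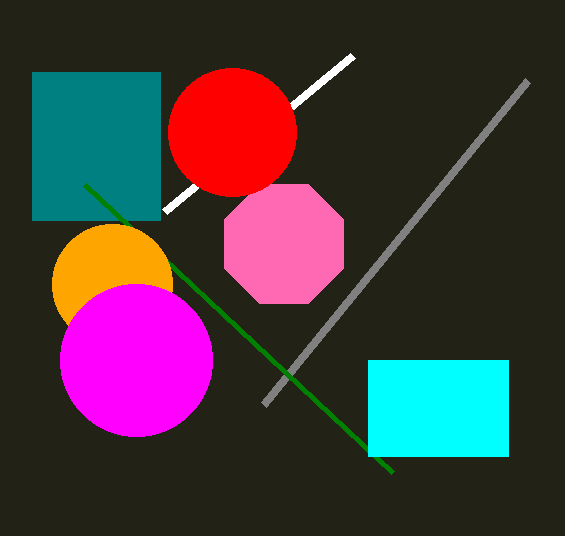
x0_1 = 352; y0_1 = 56; x_2 = 284; y_2 = 244; r_2 = 64; x0_3 = 32; y0_3 = 72; x1_3 = 160; y1_3 = 220; x_4 = 232; y_4 = 132; r_4 = 64; x0_5 = 264; y0_5 = 404; x0_6 = 84; y0_6 = 184; x_7 = 112; y_7 = 284; r_7 = 60; x0_8 = 368; y0_8 = 360; x1_8 = 508; y1_8 = 456; x_9 = 136; y_9 = 360; r_9 = 76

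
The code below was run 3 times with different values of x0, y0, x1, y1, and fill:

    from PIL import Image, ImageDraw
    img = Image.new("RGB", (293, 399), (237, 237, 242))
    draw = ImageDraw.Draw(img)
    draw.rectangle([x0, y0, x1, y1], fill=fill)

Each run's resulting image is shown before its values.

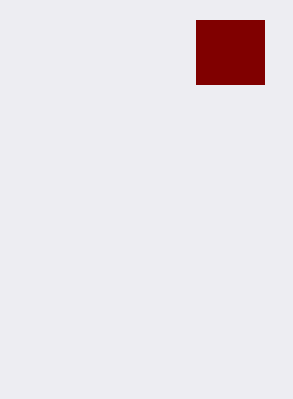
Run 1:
x0 = 196
y0 = 20
x1 = 264
y1 = 84
fill = 'maroon'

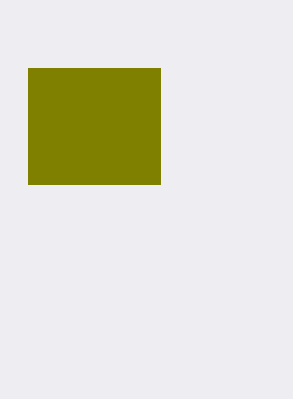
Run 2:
x0 = 28, y0 = 68, x1 = 160, y1 = 184, fill = 'olive'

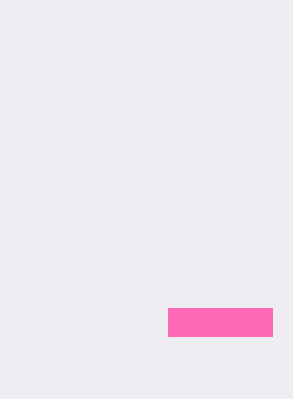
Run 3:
x0 = 168, y0 = 308, x1 = 272, y1 = 336, fill = 'hotpink'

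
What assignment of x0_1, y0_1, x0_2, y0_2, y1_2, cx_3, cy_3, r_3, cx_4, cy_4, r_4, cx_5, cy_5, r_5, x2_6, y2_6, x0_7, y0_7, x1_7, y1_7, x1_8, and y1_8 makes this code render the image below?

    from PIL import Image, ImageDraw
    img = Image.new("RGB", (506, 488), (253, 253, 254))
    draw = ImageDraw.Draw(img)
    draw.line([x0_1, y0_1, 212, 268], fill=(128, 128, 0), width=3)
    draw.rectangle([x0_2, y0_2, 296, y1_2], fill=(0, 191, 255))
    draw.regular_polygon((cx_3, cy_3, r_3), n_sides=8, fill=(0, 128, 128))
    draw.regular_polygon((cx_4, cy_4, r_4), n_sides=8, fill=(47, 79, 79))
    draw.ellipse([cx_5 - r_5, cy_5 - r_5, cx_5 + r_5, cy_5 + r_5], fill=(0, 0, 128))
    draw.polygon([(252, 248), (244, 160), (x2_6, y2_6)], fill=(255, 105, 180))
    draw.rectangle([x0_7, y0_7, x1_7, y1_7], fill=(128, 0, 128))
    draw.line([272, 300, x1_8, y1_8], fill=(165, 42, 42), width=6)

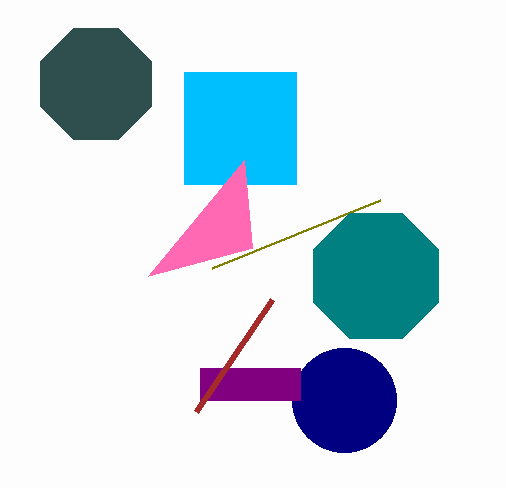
x0_1 = 380; y0_1 = 200; x0_2 = 184; y0_2 = 72; y1_2 = 184; cx_3 = 376; cy_3 = 276; r_3 = 68; cx_4 = 96; cy_4 = 84; r_4 = 60; cx_5 = 344; cy_5 = 400; r_5 = 52; x2_6 = 148; y2_6 = 276; x0_7 = 200; y0_7 = 368; x1_7 = 300; y1_7 = 400; x1_8 = 196; y1_8 = 412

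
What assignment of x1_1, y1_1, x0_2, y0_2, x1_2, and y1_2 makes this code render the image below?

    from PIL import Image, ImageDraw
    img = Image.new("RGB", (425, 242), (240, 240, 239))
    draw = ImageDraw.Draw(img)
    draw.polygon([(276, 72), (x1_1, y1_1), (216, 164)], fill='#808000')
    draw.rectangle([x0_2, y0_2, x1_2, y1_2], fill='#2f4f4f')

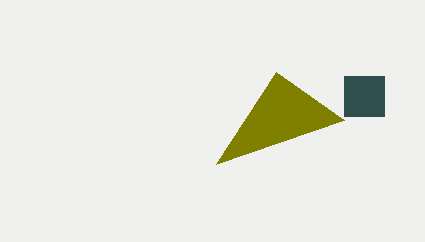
x1_1 = 344
y1_1 = 120
x0_2 = 344
y0_2 = 76
x1_2 = 384
y1_2 = 116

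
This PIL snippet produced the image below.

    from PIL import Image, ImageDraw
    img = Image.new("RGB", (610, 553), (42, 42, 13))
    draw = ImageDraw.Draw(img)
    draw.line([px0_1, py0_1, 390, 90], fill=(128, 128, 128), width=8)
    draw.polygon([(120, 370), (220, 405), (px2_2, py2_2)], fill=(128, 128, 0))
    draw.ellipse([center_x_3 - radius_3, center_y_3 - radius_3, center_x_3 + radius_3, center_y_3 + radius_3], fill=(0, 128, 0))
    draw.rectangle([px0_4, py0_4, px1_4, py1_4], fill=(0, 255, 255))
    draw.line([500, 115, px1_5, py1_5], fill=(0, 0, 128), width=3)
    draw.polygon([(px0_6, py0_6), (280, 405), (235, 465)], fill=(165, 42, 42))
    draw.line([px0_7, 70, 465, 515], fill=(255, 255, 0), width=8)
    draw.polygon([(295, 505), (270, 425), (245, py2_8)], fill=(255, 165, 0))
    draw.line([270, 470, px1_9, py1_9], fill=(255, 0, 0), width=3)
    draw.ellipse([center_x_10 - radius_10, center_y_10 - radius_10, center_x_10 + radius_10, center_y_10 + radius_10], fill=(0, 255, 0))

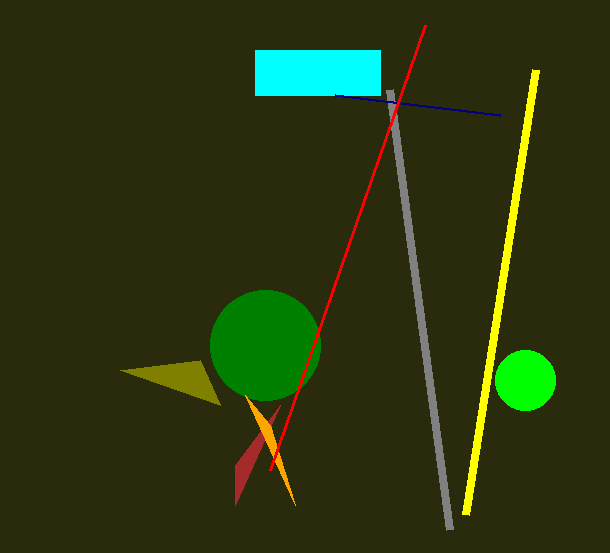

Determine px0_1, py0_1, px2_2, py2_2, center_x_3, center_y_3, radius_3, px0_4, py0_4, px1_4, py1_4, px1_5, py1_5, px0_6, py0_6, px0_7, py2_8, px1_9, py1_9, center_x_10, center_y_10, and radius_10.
px0_1 = 450, py0_1 = 530, px2_2 = 200, py2_2 = 360, center_x_3 = 265, center_y_3 = 345, radius_3 = 55, px0_4 = 255, py0_4 = 50, px1_4 = 380, py1_4 = 95, px1_5 = 335, py1_5 = 95, px0_6 = 235, py0_6 = 505, px0_7 = 535, py2_8 = 395, px1_9 = 425, py1_9 = 25, center_x_10 = 525, center_y_10 = 380, radius_10 = 30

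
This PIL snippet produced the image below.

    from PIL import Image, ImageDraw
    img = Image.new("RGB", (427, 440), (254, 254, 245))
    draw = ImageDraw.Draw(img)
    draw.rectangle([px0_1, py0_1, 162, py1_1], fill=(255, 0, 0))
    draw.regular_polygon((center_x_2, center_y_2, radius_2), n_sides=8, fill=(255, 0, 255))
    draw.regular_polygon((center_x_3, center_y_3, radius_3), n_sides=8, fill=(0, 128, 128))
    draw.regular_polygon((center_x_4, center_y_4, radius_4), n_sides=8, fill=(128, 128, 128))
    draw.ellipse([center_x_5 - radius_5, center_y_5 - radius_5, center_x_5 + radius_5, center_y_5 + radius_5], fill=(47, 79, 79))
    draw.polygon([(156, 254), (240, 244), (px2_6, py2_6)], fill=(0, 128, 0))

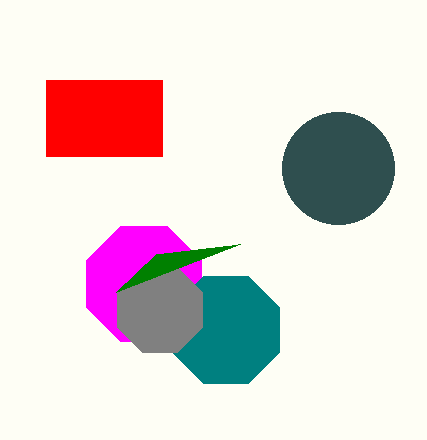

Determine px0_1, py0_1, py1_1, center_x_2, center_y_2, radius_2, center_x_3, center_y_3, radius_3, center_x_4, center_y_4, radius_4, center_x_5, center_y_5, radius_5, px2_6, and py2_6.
px0_1 = 46; py0_1 = 80; py1_1 = 156; center_x_2 = 144; center_y_2 = 284; radius_2 = 62; center_x_3 = 226; center_y_3 = 330; radius_3 = 58; center_x_4 = 160; center_y_4 = 310; radius_4 = 46; center_x_5 = 338; center_y_5 = 168; radius_5 = 56; px2_6 = 116; py2_6 = 292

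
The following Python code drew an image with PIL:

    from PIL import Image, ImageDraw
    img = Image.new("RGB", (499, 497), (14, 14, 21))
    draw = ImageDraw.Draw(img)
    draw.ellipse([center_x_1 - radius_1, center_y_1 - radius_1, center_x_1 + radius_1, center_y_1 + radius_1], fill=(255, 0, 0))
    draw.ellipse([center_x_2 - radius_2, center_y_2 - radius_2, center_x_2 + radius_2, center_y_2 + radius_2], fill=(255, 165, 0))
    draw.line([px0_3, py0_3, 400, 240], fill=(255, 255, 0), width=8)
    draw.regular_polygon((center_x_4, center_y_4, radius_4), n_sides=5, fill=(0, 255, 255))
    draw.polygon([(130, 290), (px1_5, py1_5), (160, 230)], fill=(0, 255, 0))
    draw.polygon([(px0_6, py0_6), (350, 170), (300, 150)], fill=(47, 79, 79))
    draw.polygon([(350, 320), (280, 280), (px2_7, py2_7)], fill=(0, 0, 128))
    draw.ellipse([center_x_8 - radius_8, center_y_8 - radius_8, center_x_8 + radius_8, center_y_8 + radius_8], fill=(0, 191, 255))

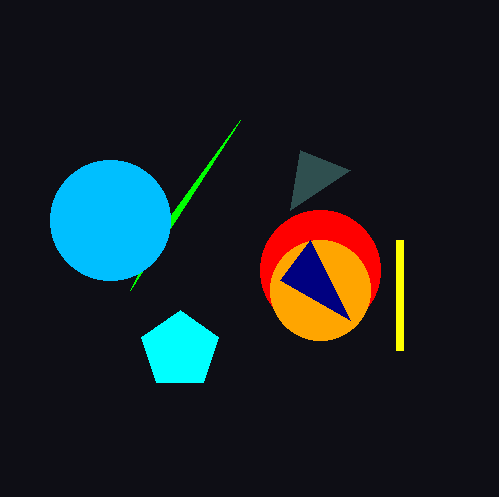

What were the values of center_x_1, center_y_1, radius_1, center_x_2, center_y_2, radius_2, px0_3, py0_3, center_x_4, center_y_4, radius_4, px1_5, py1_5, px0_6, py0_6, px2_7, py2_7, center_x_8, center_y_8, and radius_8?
center_x_1 = 320, center_y_1 = 270, radius_1 = 60, center_x_2 = 320, center_y_2 = 290, radius_2 = 50, px0_3 = 400, py0_3 = 350, center_x_4 = 180, center_y_4 = 350, radius_4 = 40, px1_5 = 240, py1_5 = 120, px0_6 = 290, py0_6 = 210, px2_7 = 310, py2_7 = 240, center_x_8 = 110, center_y_8 = 220, radius_8 = 60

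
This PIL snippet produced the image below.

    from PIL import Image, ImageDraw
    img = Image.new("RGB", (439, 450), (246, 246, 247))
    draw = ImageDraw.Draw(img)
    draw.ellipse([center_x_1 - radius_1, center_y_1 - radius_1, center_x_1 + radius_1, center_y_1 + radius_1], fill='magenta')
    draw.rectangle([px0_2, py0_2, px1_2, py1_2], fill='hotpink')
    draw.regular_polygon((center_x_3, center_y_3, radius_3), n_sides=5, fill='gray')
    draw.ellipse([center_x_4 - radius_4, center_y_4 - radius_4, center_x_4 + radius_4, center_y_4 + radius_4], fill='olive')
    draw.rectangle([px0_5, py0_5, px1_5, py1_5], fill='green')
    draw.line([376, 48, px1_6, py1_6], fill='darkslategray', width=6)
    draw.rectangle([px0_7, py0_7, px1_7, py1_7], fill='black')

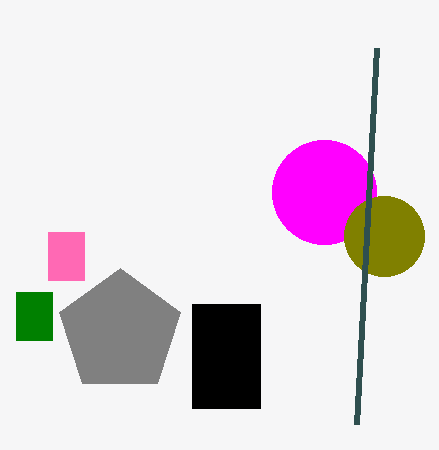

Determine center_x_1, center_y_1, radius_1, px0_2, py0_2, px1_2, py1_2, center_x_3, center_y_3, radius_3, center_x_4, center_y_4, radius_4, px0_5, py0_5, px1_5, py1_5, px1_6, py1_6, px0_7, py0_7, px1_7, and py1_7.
center_x_1 = 324, center_y_1 = 192, radius_1 = 52, px0_2 = 48, py0_2 = 232, px1_2 = 84, py1_2 = 280, center_x_3 = 120, center_y_3 = 332, radius_3 = 64, center_x_4 = 384, center_y_4 = 236, radius_4 = 40, px0_5 = 16, py0_5 = 292, px1_5 = 52, py1_5 = 340, px1_6 = 356, py1_6 = 424, px0_7 = 192, py0_7 = 304, px1_7 = 260, py1_7 = 408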